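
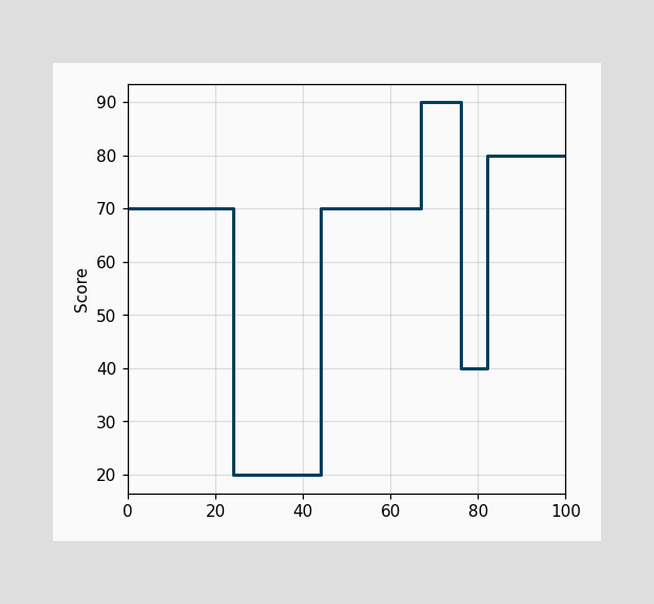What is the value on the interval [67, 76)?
90

On [67, 76) the step sits at 90.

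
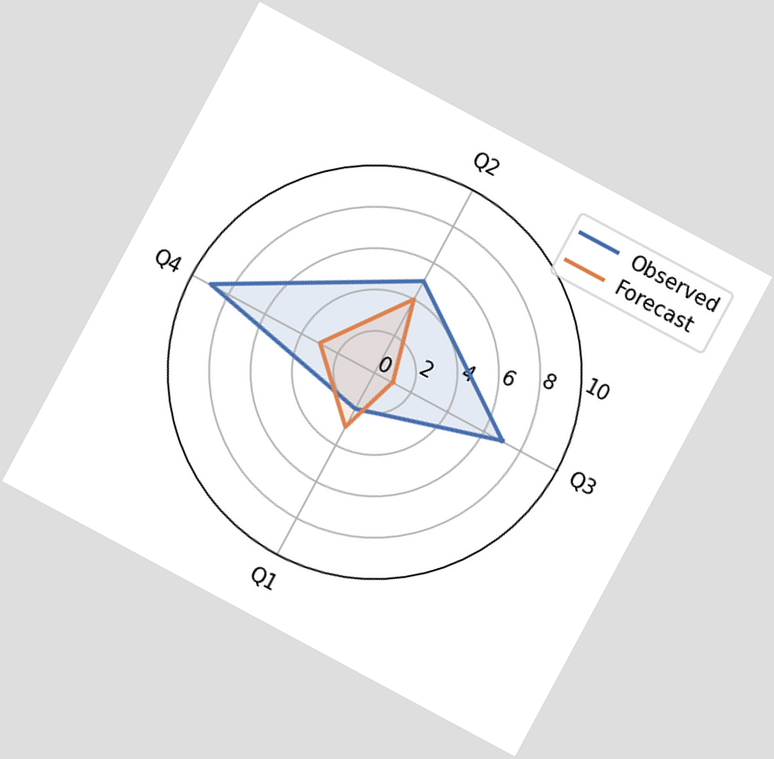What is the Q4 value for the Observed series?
9

The chart is tilted about 28° clockwise. On the Q4 axis, Observed reaches 9.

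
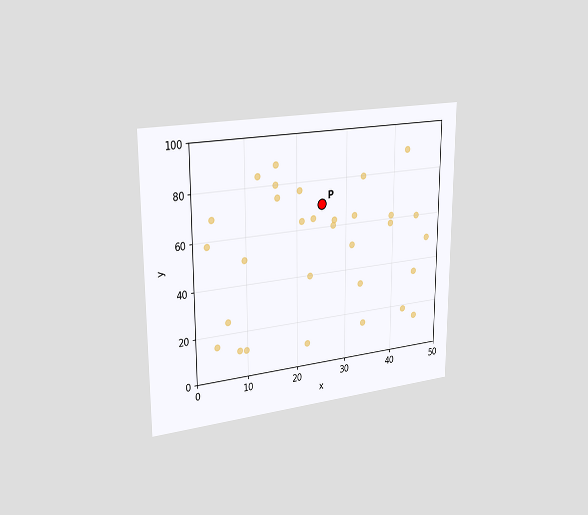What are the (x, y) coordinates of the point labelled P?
The chart is viewed slightly from the left. Following the gridlines from P to each axis, P sits at (25, 70).

(25, 70)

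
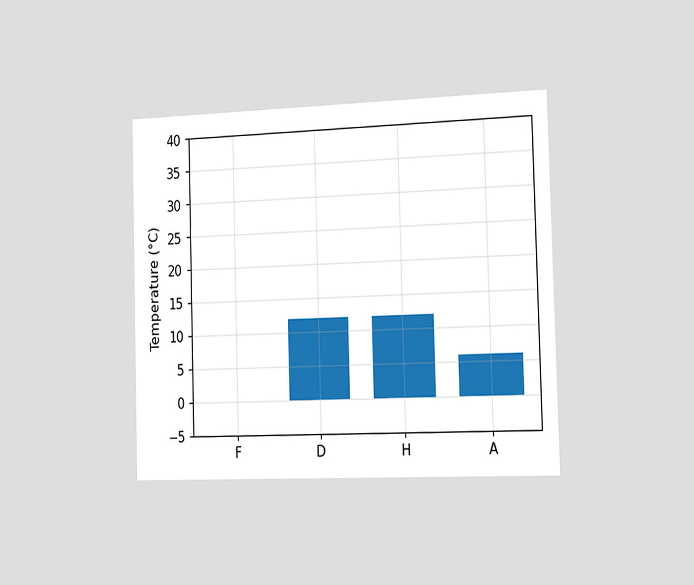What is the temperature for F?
0°C

The chart is viewed slightly from the right. Reading along the chart's y-axis, the F bar reaches 0°C.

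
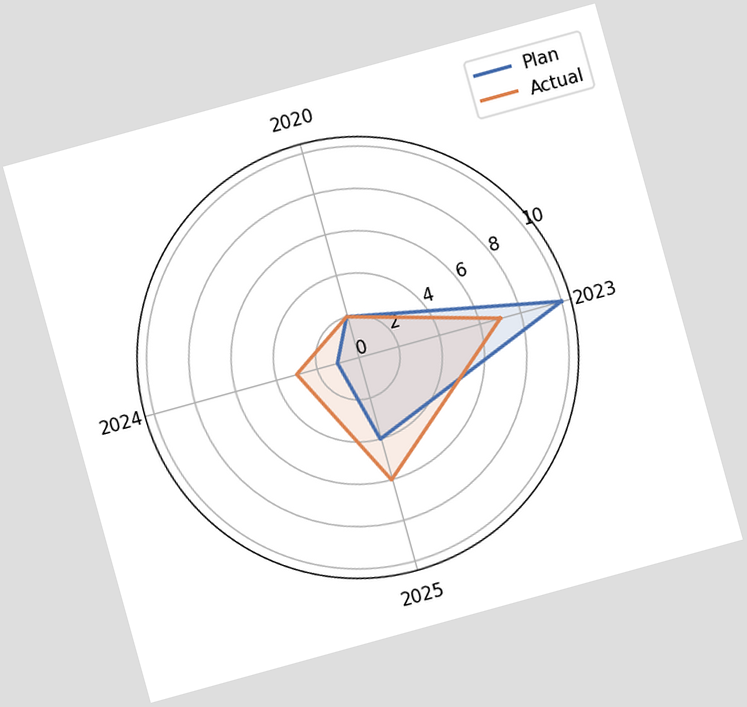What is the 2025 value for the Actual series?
The chart is tilted about 15° counter-clockwise. On the 2025 axis, Actual reaches 6.

6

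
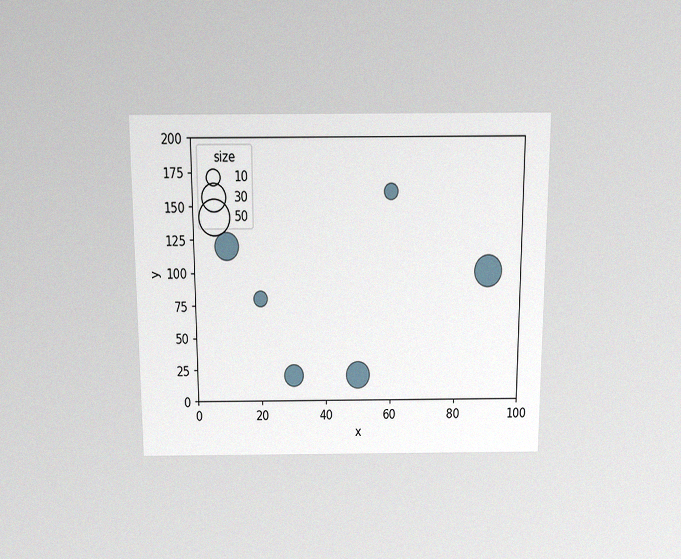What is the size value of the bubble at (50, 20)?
30

The chart is viewed slightly from above, with some photo noise. Matching the bubble at (50, 20) against the size legend gives 30.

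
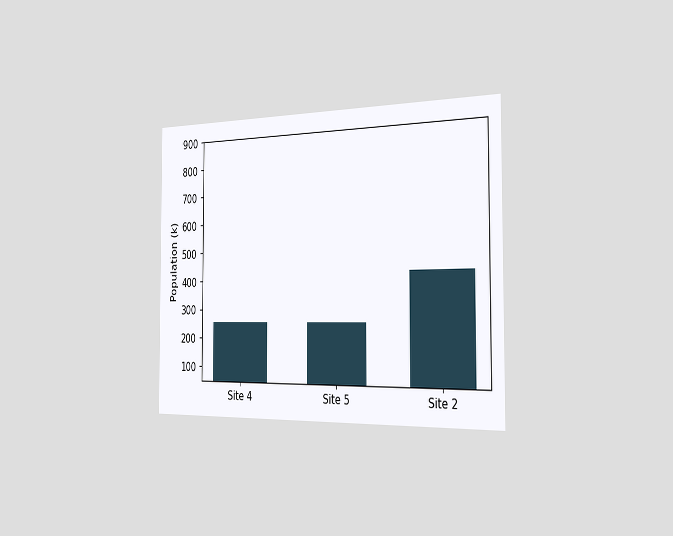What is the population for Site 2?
425k

The chart is viewed slightly from the right. Reading along the chart's y-axis, the Site 2 bar reaches 425k.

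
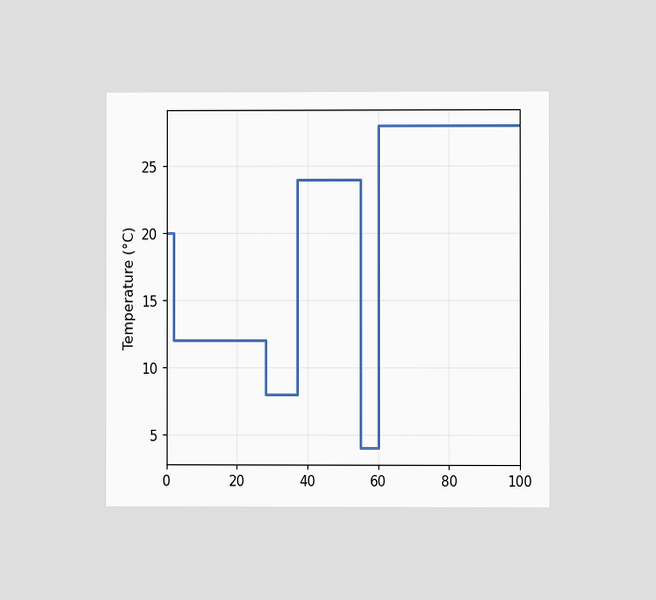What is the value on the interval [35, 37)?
8°C

The chart is viewed at a slight angle. On [35, 37) the step sits at 8°C.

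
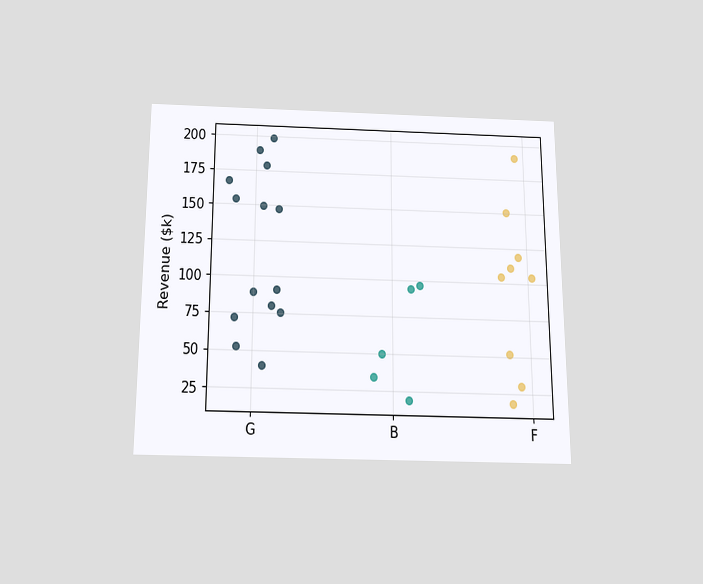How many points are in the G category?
The chart is viewed slightly from below. Counting the markers in the G column gives 14.

14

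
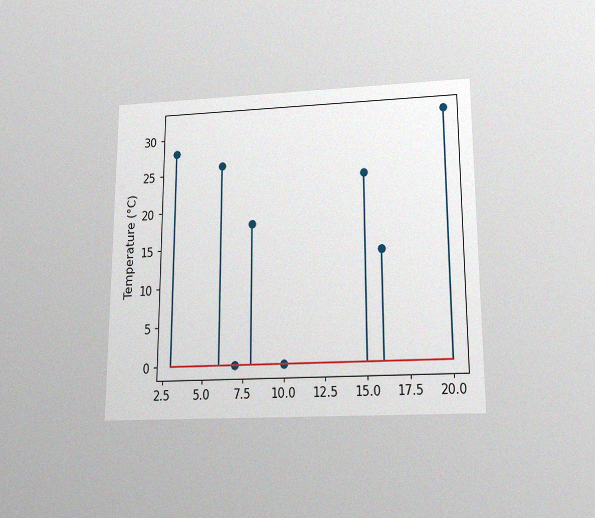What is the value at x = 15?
The chart is viewed slightly from below, with some photo noise. The stem at x=15 reaches 24°C.

24°C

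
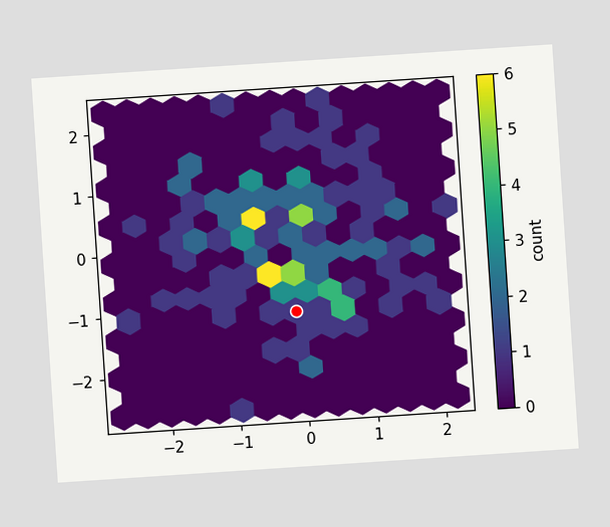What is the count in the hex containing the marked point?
1

The chart is tilted about 4° counter-clockwise. The marked hex reads 1 on the colorbar.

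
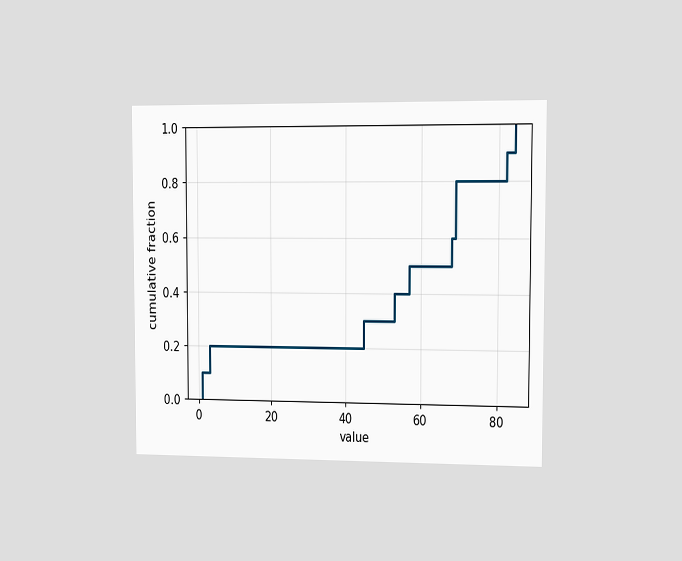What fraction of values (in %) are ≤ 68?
The chart is viewed slightly from the right. At x=68 the ECDF step is at 60%.

60%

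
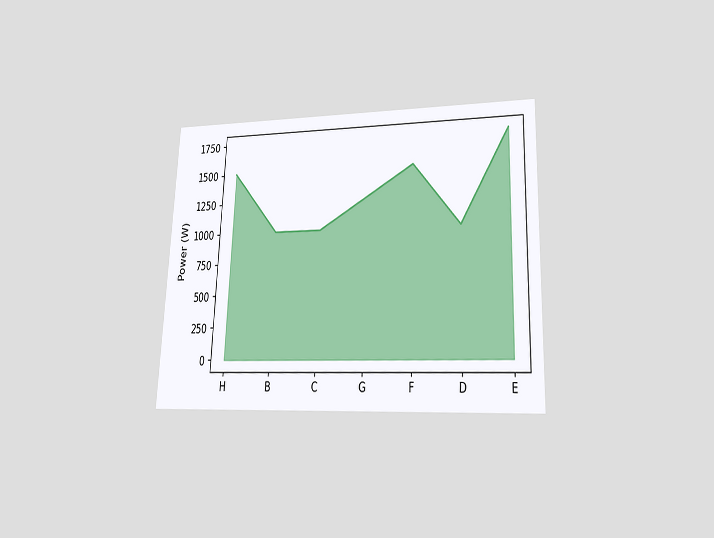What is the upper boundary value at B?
The chart is tilted about 2° clockwise and viewed at a slight angle. At B the upper boundary is at 1000W.

1000W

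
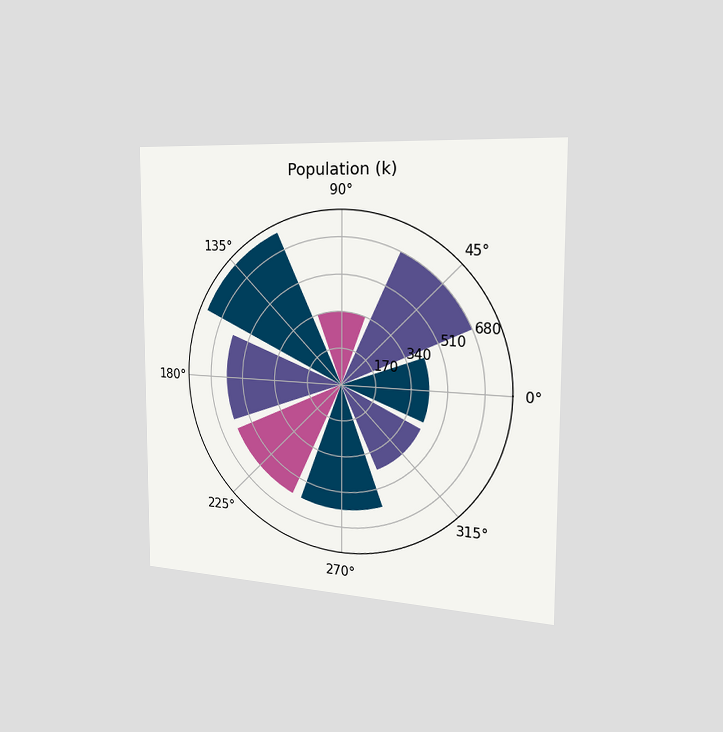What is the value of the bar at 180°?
The chart is viewed slightly from the right. The bar at 180° reaches 595k on the radial axis.

595k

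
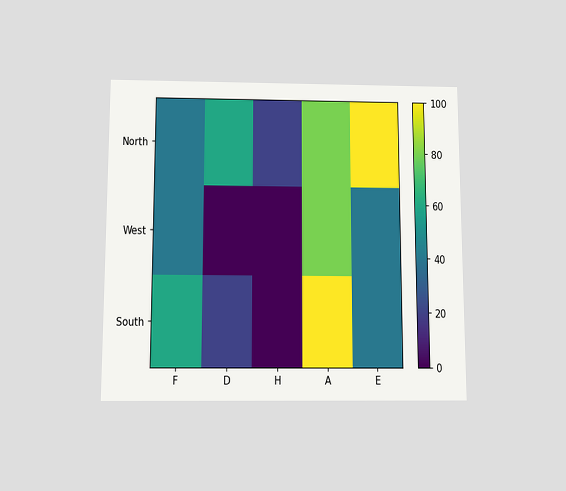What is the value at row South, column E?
40

The chart is viewed slightly from below. Matching cell (South, E) against the colorbar gives 40.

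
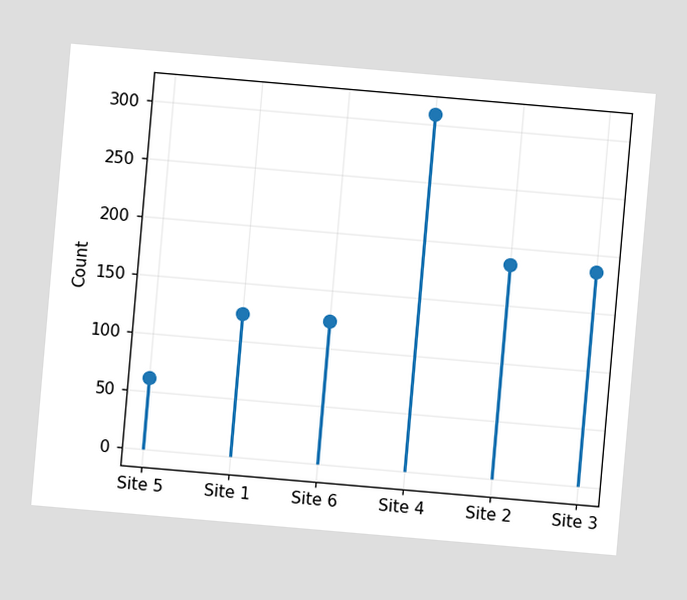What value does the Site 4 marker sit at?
310

The chart is tilted about 5° clockwise. The Site 4 marker sits at 310.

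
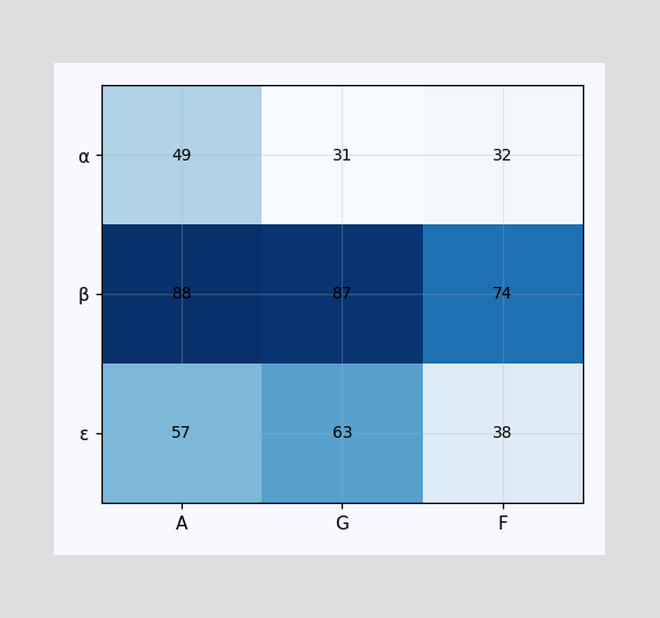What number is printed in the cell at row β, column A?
The (β, A) cell reads 88.

88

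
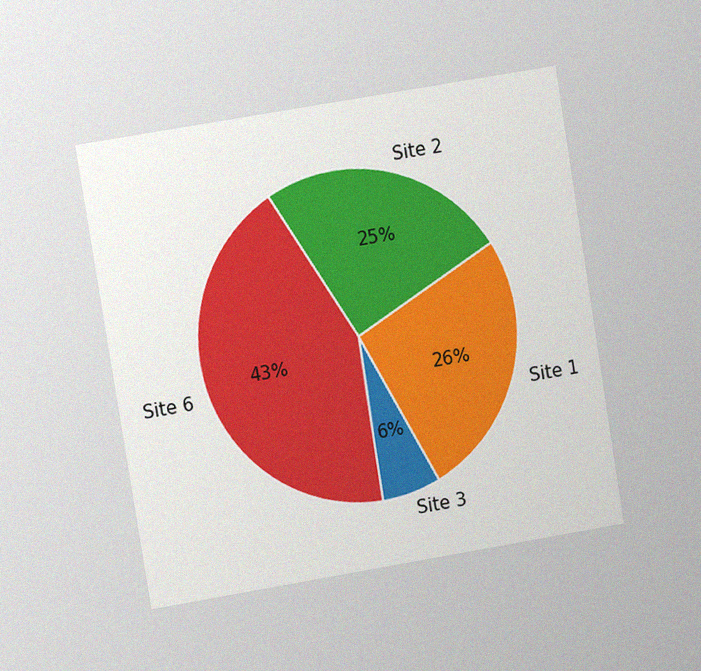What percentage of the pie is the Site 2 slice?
The chart is tilted about 9° counter-clockwise and viewed at a slight angle, with some photo noise. The Site 2 slice takes up 25% of the pie.

25%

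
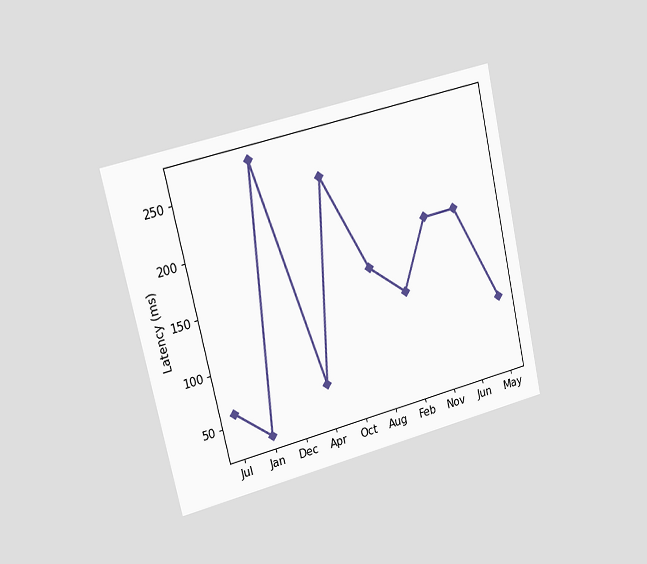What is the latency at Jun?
The chart is tilted about 13° counter-clockwise and viewed slightly from the left. At Jun, the line is at 180ms.

180ms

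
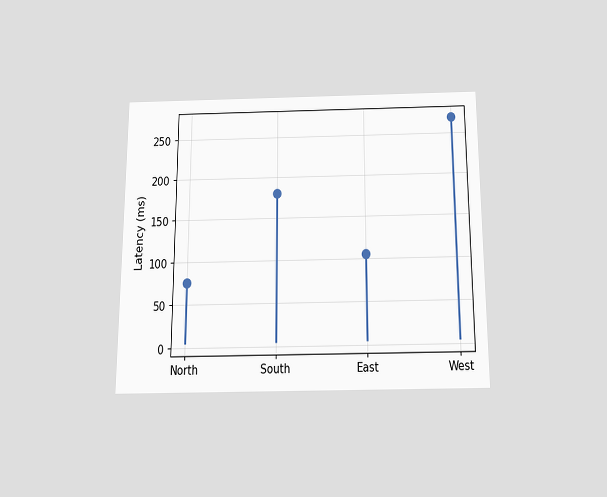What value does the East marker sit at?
The chart is viewed slightly from below. The East marker sits at 105ms.

105ms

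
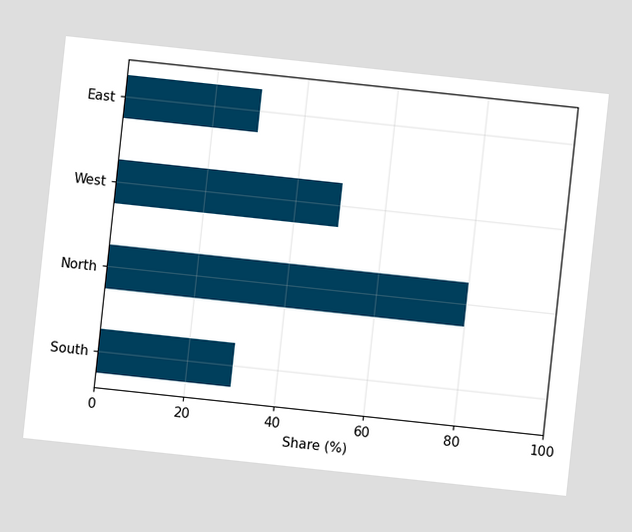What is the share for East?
30%

The chart is tilted about 6° clockwise. Reading along the chart's x-axis, the East bar reaches 30%.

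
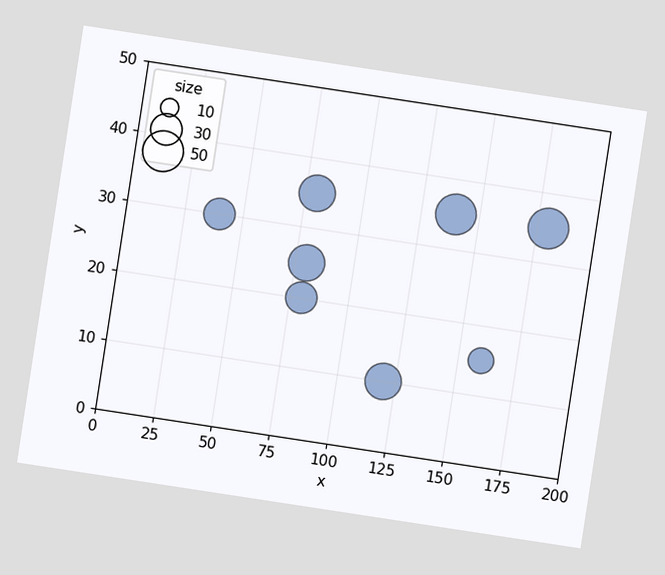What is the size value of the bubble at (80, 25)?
The chart is tilted about 9° clockwise. Matching the bubble at (80, 25) against the size legend gives 40.

40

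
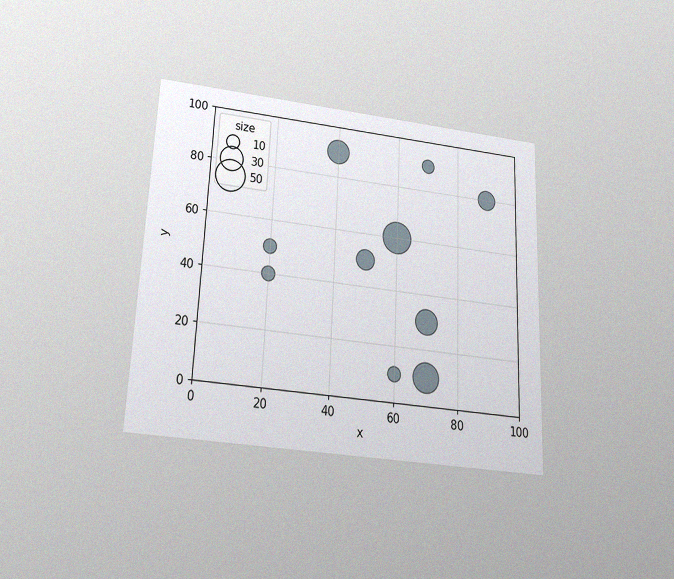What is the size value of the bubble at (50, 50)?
20

The chart is tilted about 2° clockwise and viewed slightly from below, with some photo noise. Matching the bubble at (50, 50) against the size legend gives 20.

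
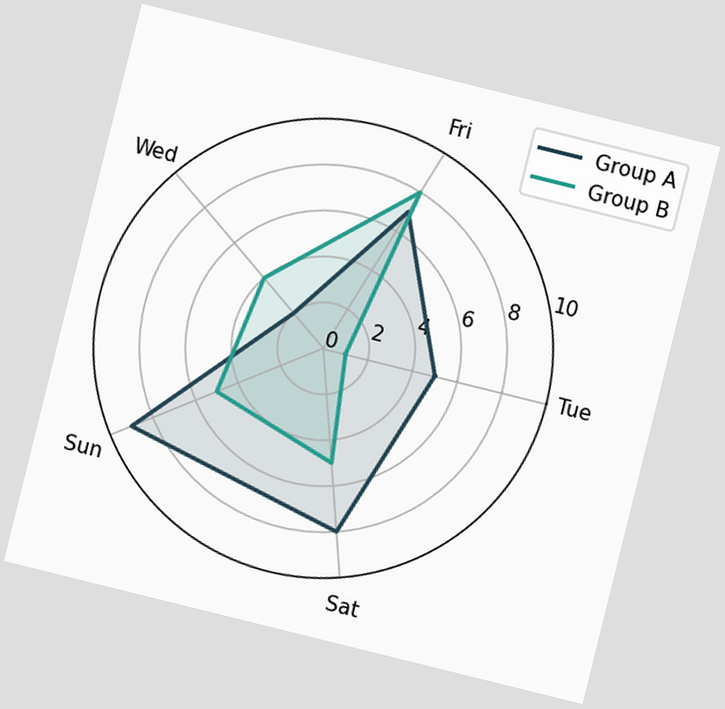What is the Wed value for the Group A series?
The chart is tilted about 14° clockwise. On the Wed axis, Group A reaches 2.

2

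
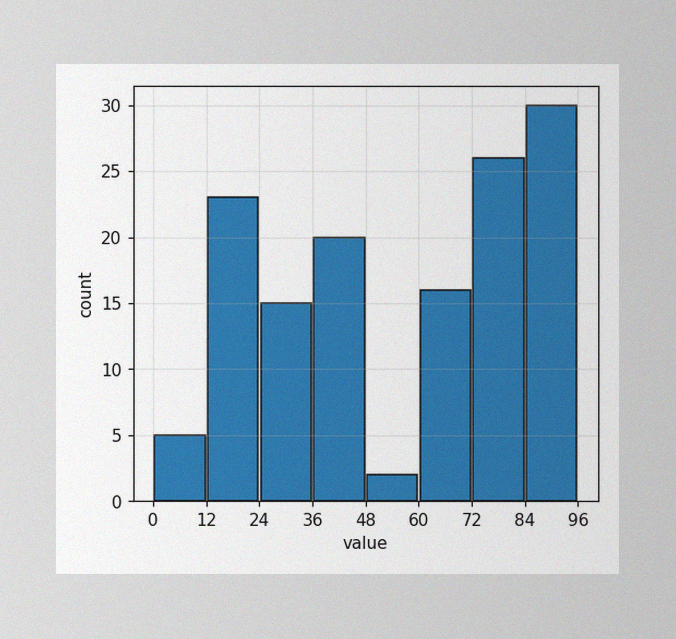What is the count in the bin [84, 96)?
The image has some photo noise and uneven lighting. The [84, 96) bin has height 30.

30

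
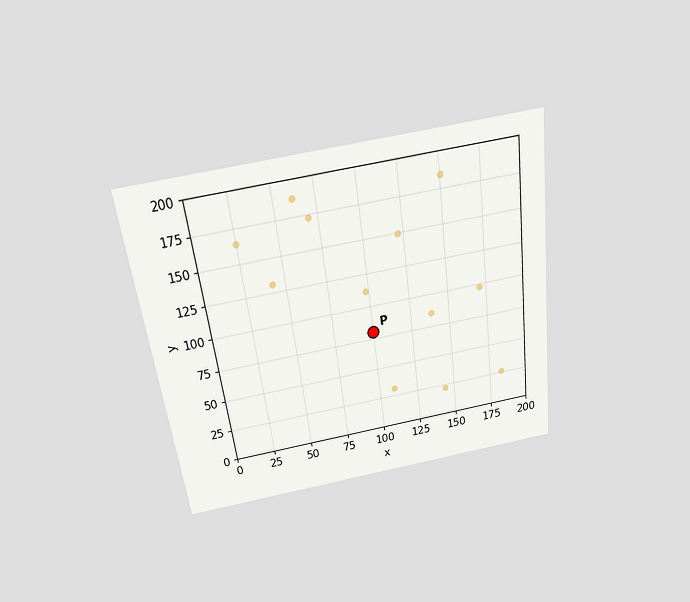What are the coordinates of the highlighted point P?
The chart is tilted about 8° counter-clockwise and viewed slightly from above. Following the gridlines from P to each axis, P sits at (100, 80).

(100, 80)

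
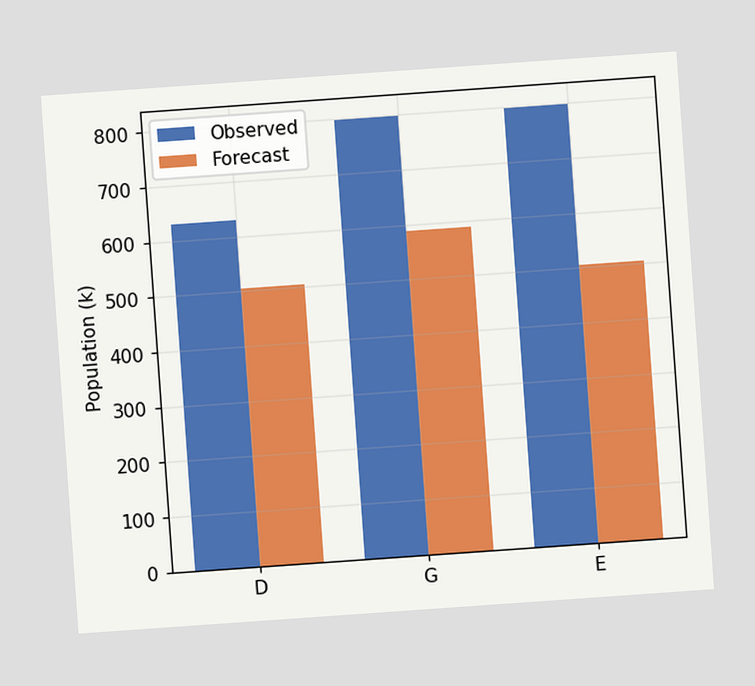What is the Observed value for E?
798k

The chart is tilted about 4° counter-clockwise. The Observed bar at E reaches 798k on the y-axis.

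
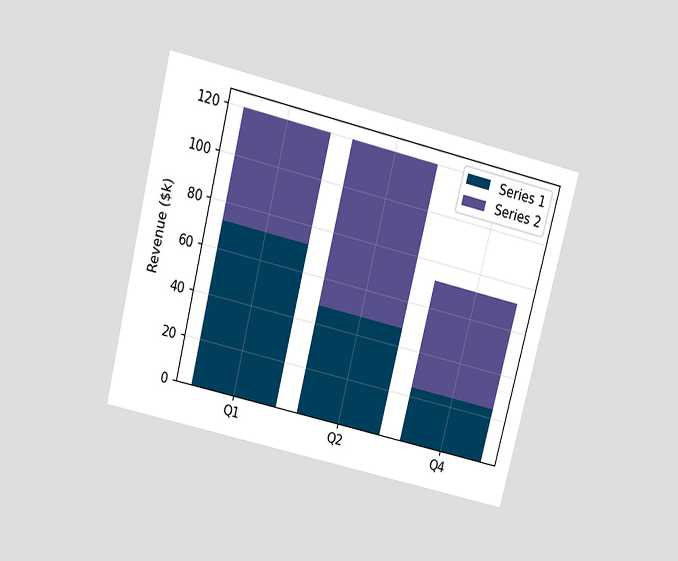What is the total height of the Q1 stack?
The chart is tilted about 14° clockwise and viewed slightly from above. The Q1 stack's top reaches $120k on the y-axis.

$120k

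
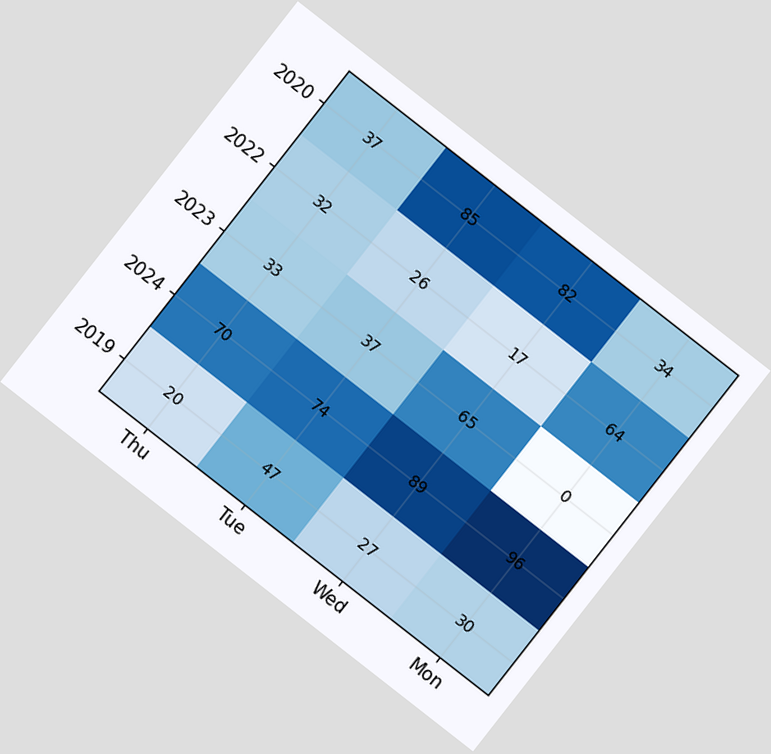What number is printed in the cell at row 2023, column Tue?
The chart is tilted about 38° clockwise. The (2023, Tue) cell reads 37.

37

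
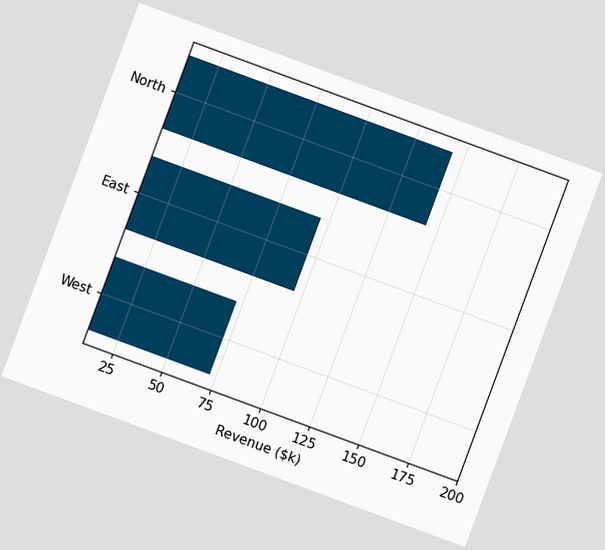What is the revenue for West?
$72k

The chart is tilted about 20° clockwise. Reading along the chart's x-axis, the West bar reaches $72k.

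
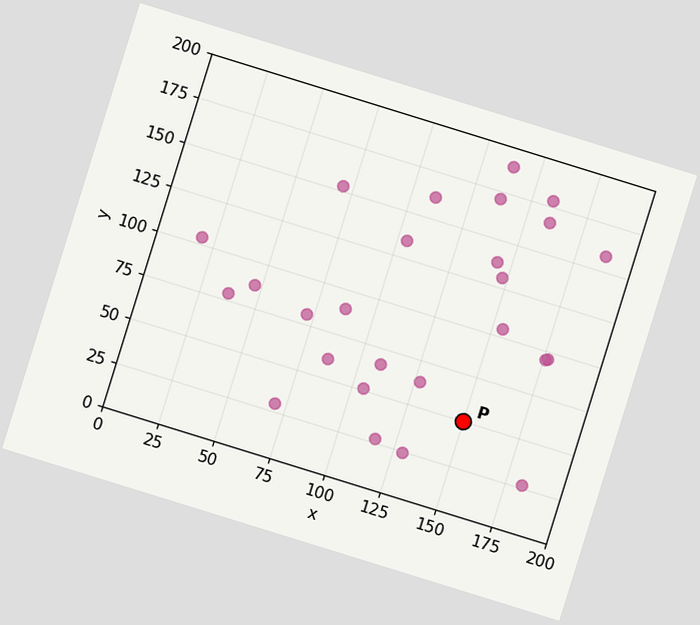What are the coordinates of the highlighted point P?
(150, 50)

The chart is tilted about 17° clockwise. Following the gridlines from P to each axis, P sits at (150, 50).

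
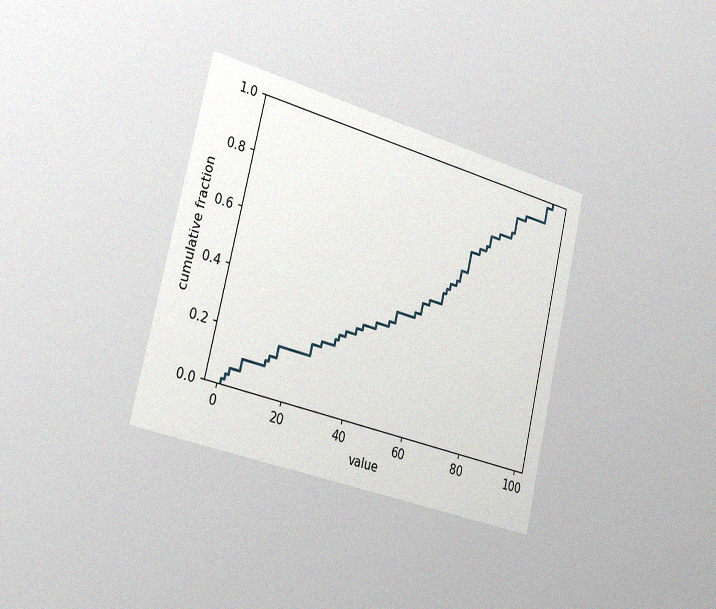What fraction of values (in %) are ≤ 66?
The chart is tilted about 13° clockwise and viewed slightly from the left, with some photo noise. At x=66 the ECDF step is at 56%.

56%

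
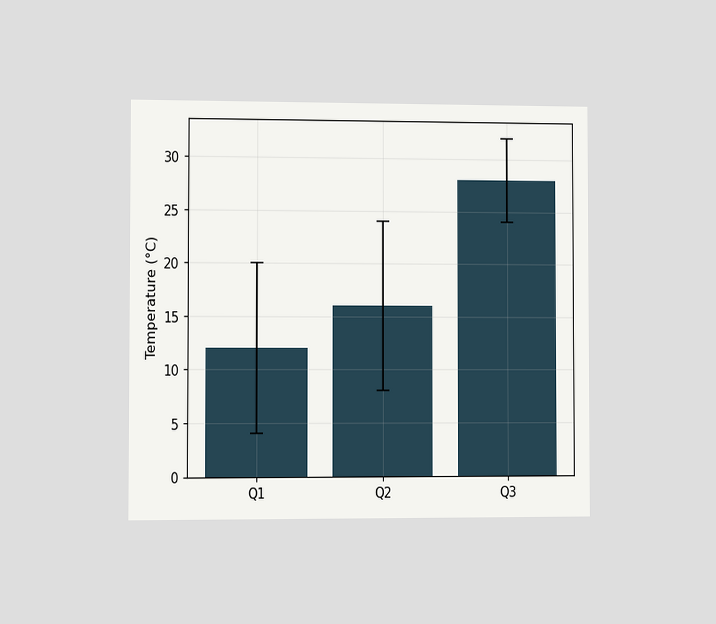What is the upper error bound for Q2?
24°C

The chart is viewed slightly from the left. The Q2 bar's upper whisker reaches 24°C.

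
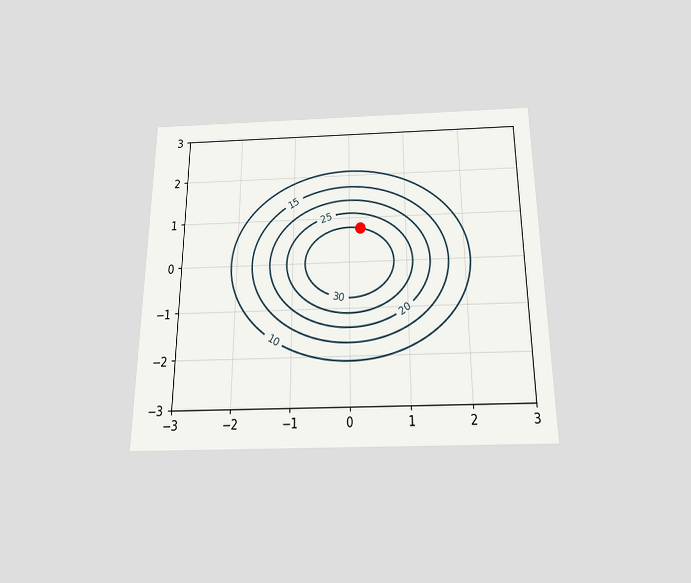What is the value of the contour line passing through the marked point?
The chart is viewed slightly from below. The marked point sits on the contour labelled 30.

30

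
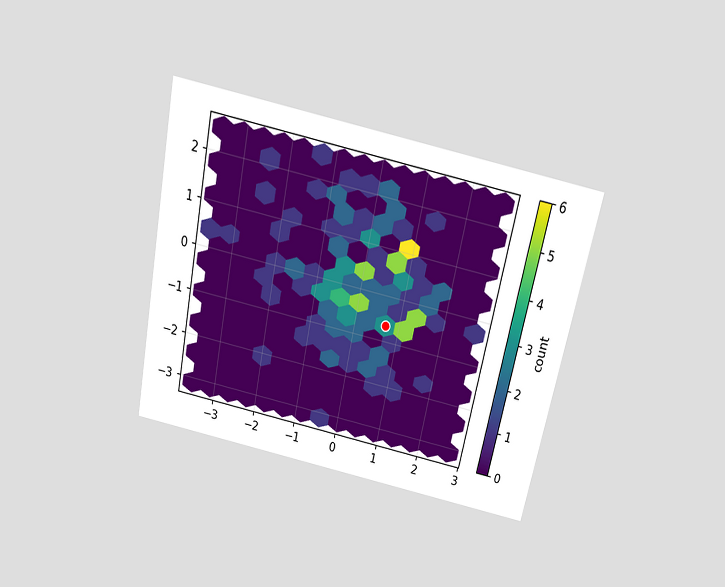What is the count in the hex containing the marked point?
The chart is tilted about 12° clockwise and viewed slightly from above. The marked hex reads 3 on the colorbar.

3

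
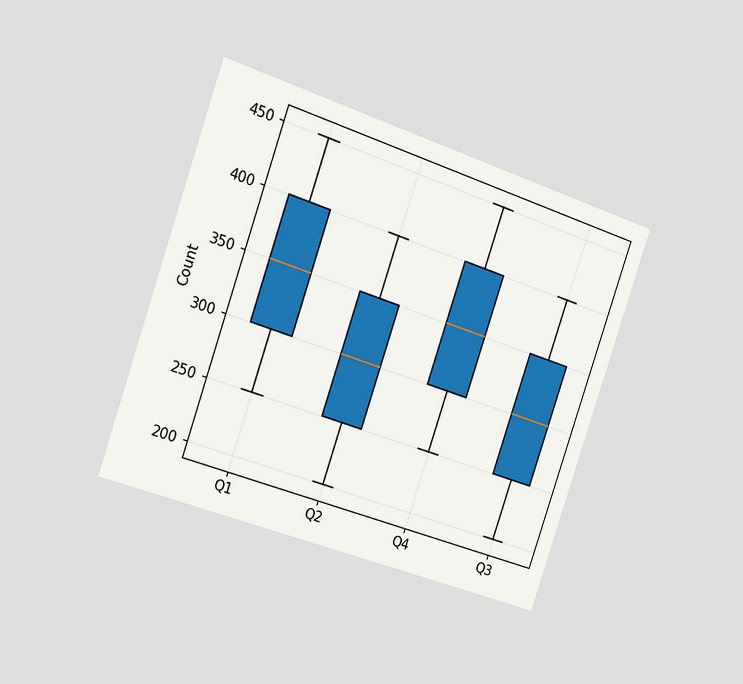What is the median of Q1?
The chart is tilted about 19° clockwise and viewed slightly from the left. The median line in the Q1 box sits at 350.

350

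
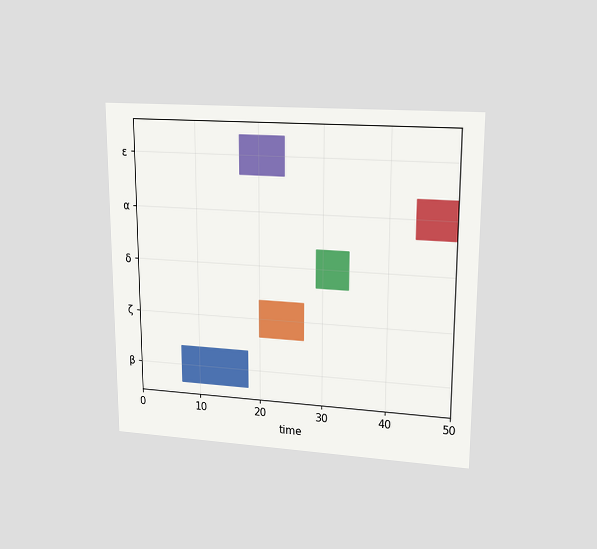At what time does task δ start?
29

The chart is viewed at a slight angle. The δ bar begins at t=29.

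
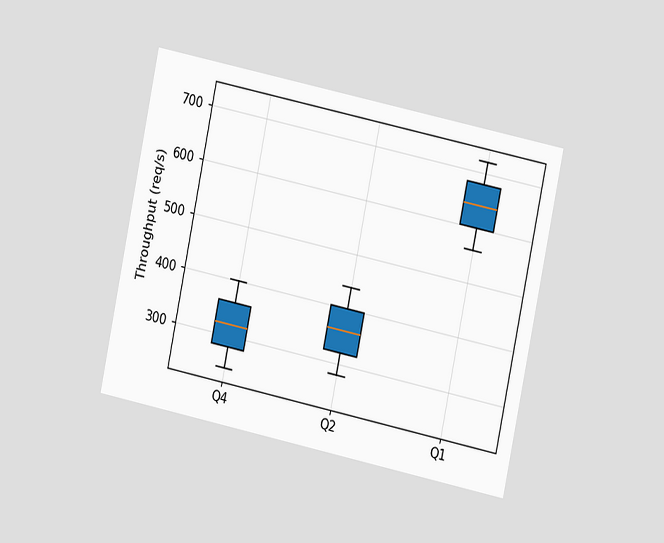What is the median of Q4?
The chart is tilted about 12° clockwise and viewed at a slight angle. The median line in the Q4 box sits at 320req/s.

320req/s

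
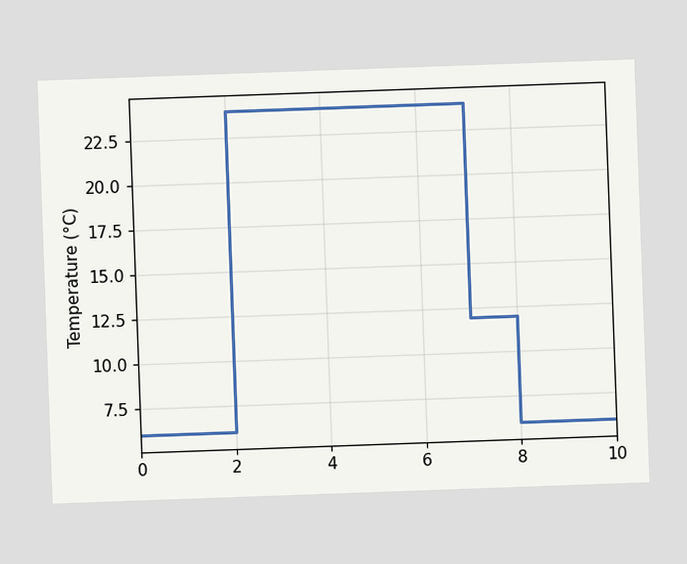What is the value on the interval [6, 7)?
24°C

The chart is tilted about 2° counter-clockwise. On [6, 7) the step sits at 24°C.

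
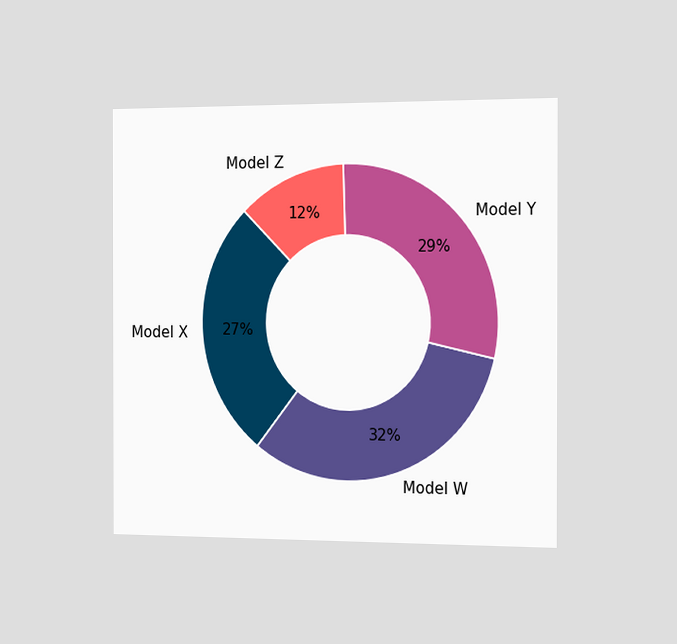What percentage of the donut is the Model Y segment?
29%

The chart is viewed slightly from the right. The Model Y segment takes up 29% of the ring.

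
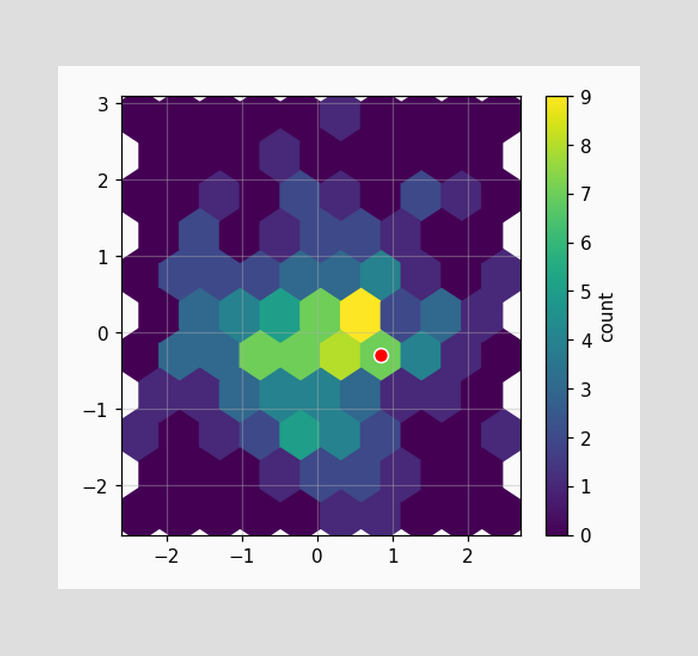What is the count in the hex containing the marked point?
7

The marked hex reads 7 on the colorbar.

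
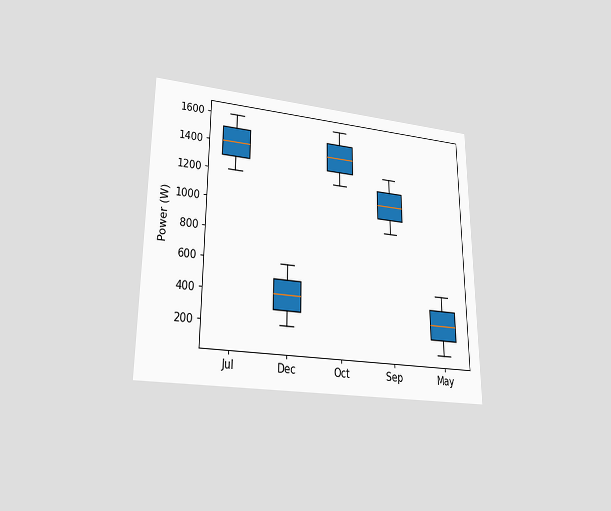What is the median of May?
The chart is viewed at a slight angle. The median line in the May box sits at 300W.

300W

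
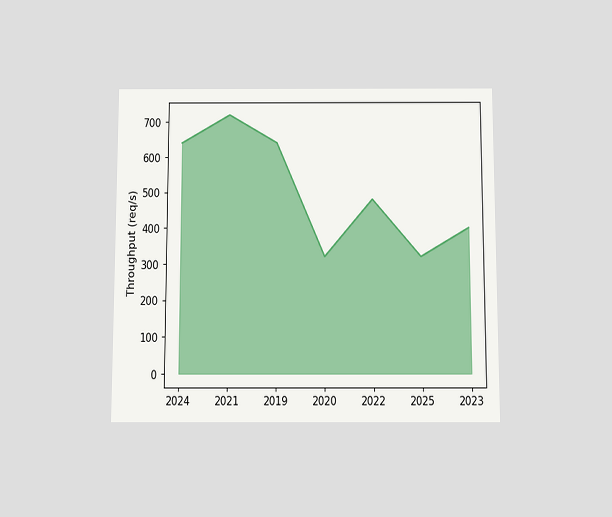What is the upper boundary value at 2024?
640req/s

The chart is viewed slightly from below. At 2024 the upper boundary is at 640req/s.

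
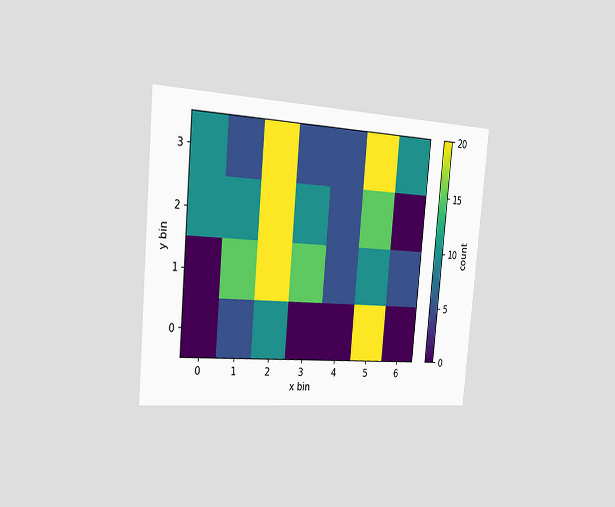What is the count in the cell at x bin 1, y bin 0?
5

The chart is tilted about 5° clockwise and viewed slightly from the left. Matching the cell (1, 0) against the colorbar gives 5.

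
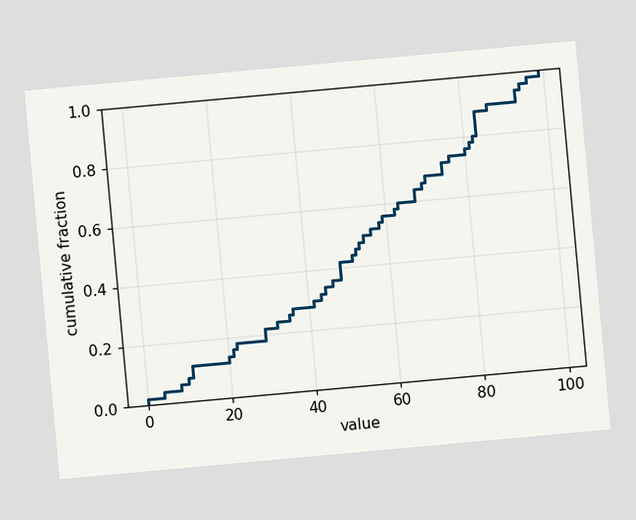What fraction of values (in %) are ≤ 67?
The chart is tilted about 5° counter-clockwise. At x=67 the ECDF step is at 64%.

64%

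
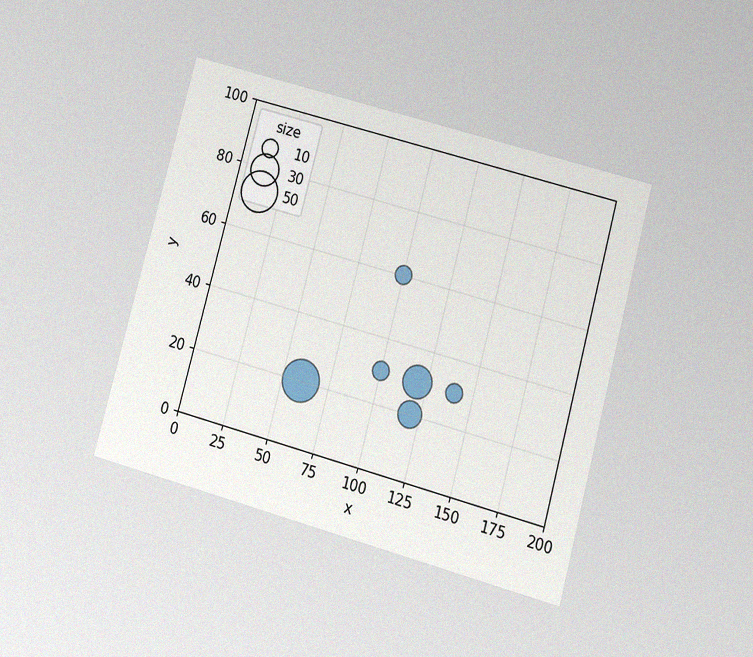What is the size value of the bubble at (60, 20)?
50

The chart is tilted about 15° clockwise and viewed at a slight angle, with some photo noise. Matching the bubble at (60, 20) against the size legend gives 50.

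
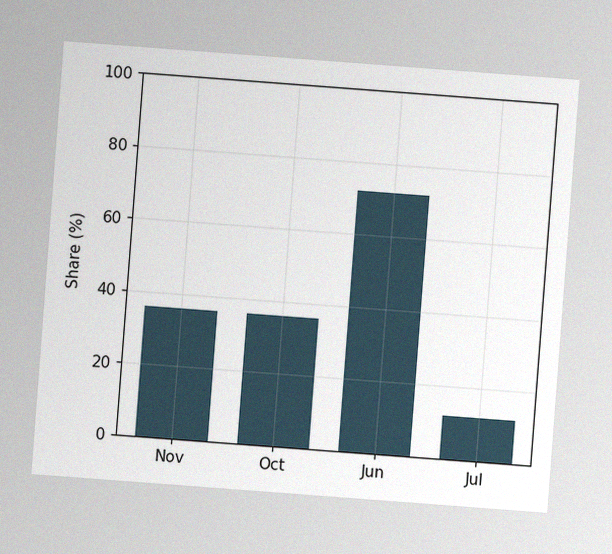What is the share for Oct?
The chart is tilted about 4° clockwise, with some photo noise. Reading along the chart's y-axis, the Oct bar reaches 36%.

36%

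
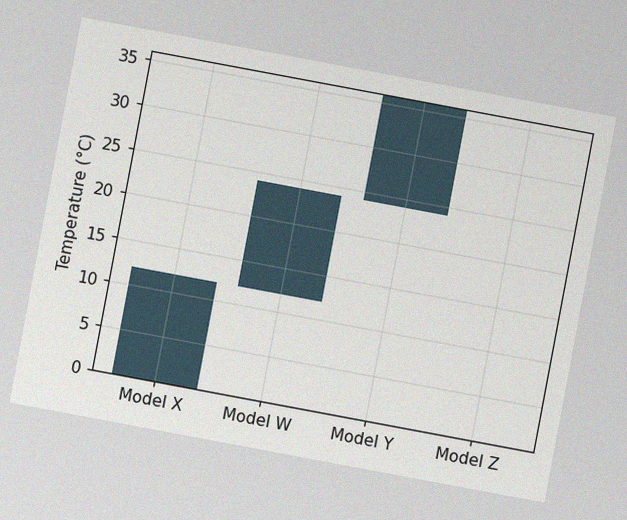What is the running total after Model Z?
36°C

The chart is tilted about 11° clockwise, with some photo noise. After Model Z the running total reaches 36°C.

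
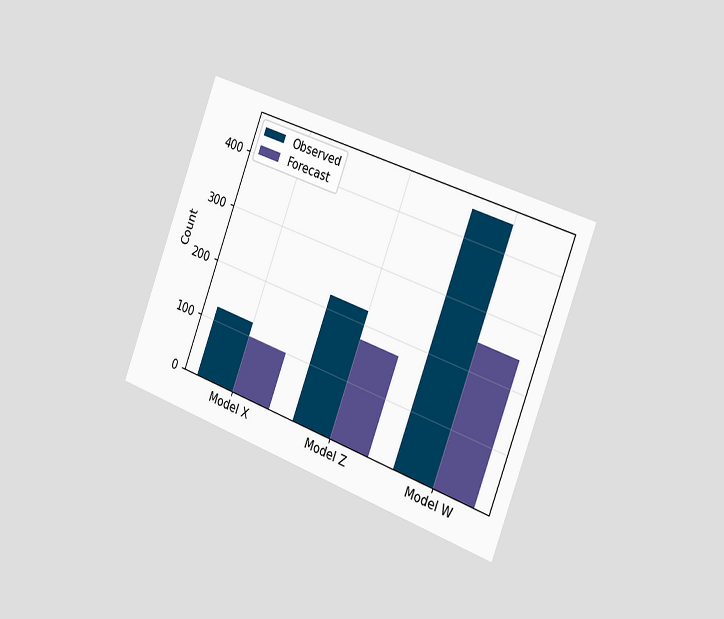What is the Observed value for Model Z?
The chart is tilted about 21° clockwise and viewed slightly from the right. The Observed bar at Model Z reaches 225 on the y-axis.

225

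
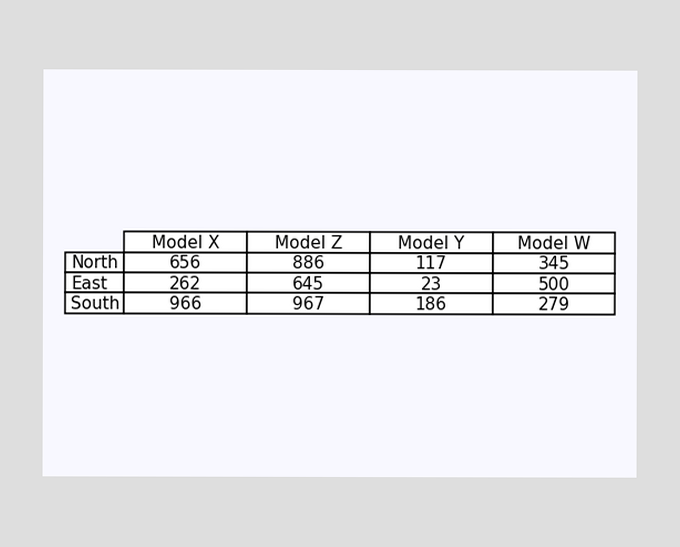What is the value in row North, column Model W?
The (North, Model W) cell reads 345.

345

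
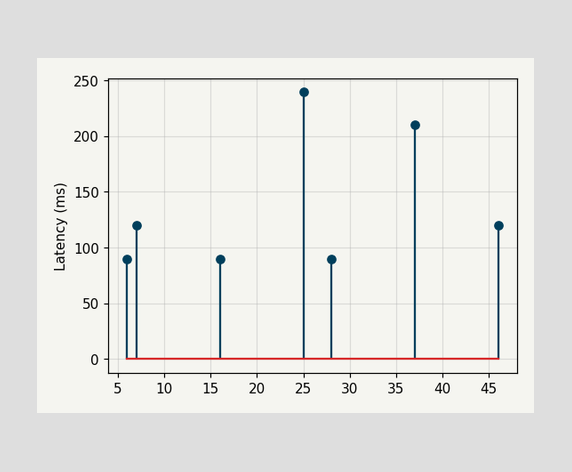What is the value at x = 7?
The stem at x=7 reaches 120ms.

120ms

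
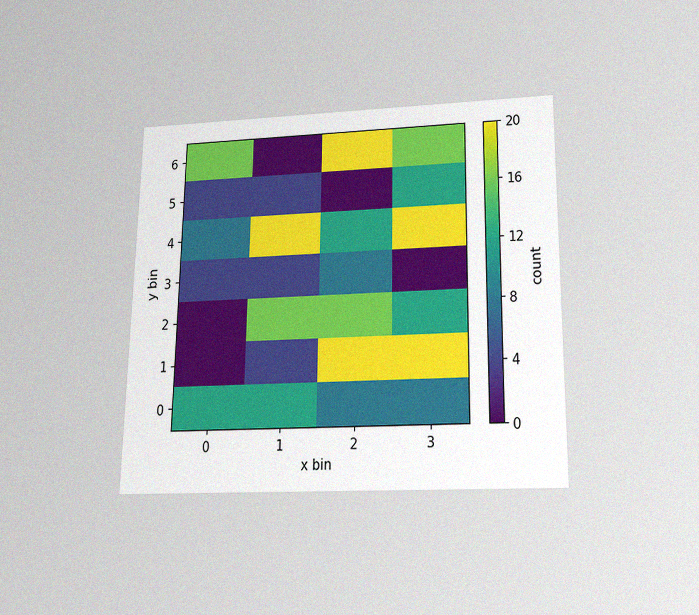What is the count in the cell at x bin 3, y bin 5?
The chart is viewed slightly from below, with some photo noise. Matching the cell (3, 5) against the colorbar gives 12.

12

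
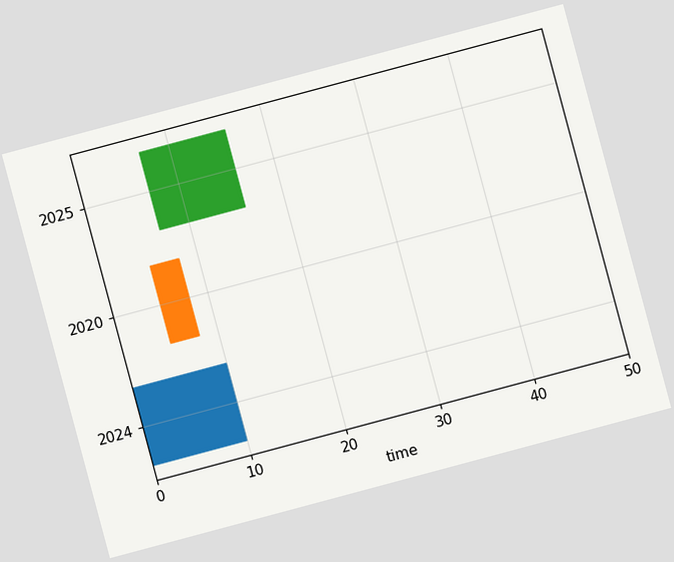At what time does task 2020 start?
The chart is tilted about 15° counter-clockwise. The 2020 bar begins at t=5.

5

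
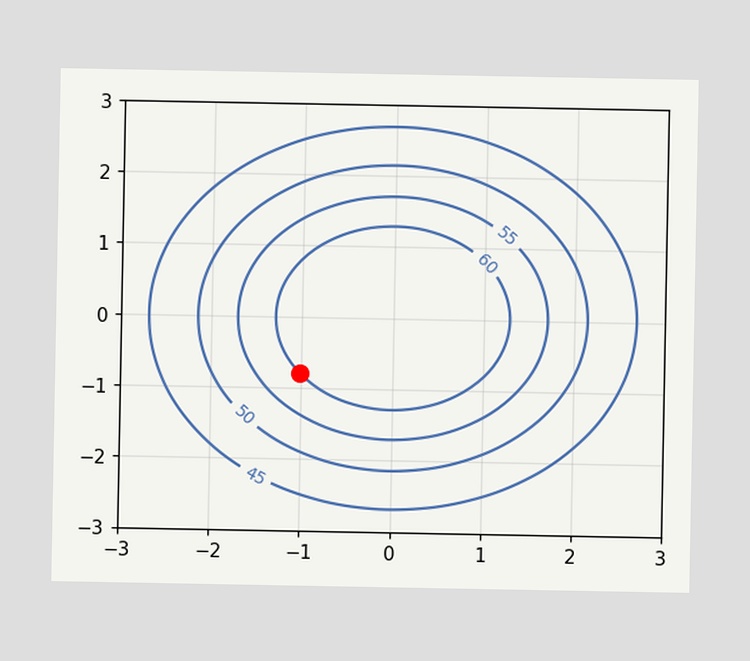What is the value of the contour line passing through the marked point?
The marked point sits on the contour labelled 60.

60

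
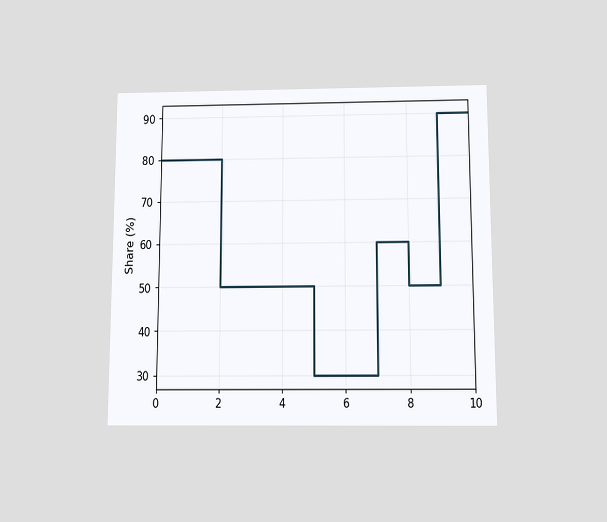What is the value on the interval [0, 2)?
80%

The chart is viewed slightly from below. On [0, 2) the step sits at 80%.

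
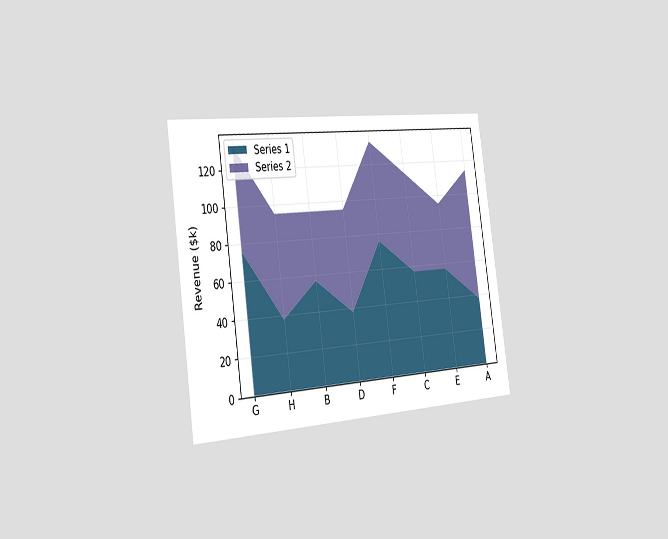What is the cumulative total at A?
$114k

The chart is tilted about 8° counter-clockwise and viewed slightly from the left. The stacked total at A reaches $114k.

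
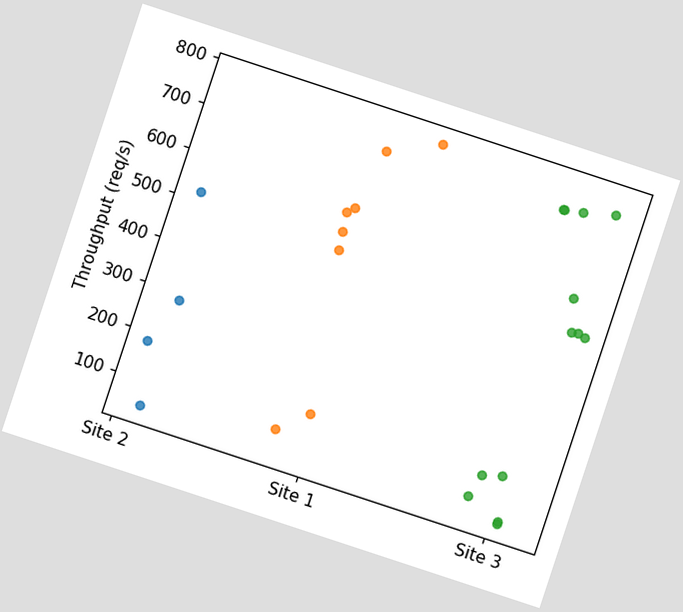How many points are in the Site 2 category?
The chart is tilted about 18° clockwise. Counting the markers in the Site 2 column gives 4.

4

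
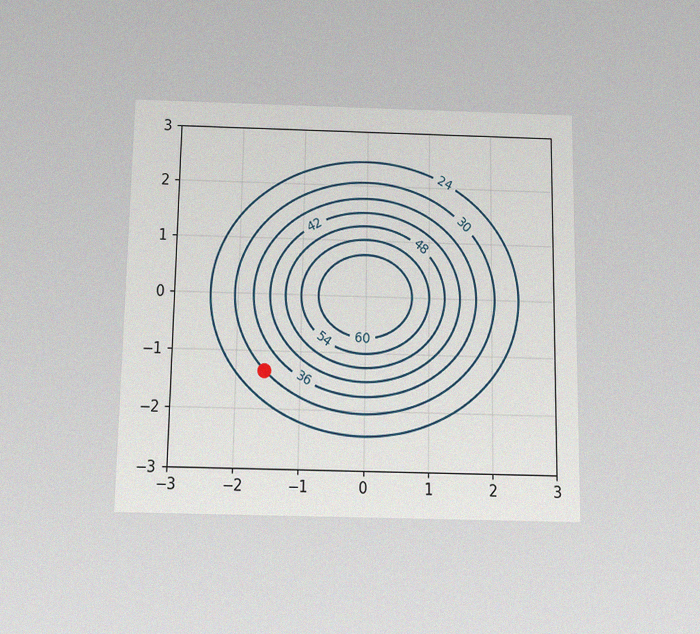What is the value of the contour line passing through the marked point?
The chart is viewed slightly from below, with some photo noise. The marked point sits on the contour labelled 30.

30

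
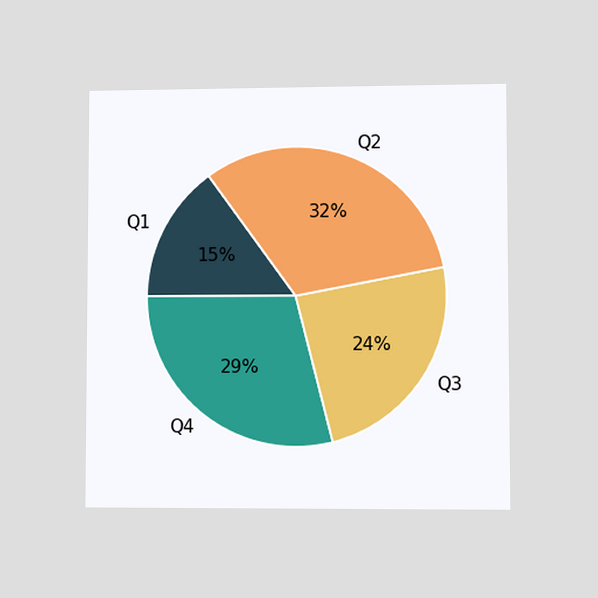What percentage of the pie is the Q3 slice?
24%

The chart is viewed at a slight angle. The Q3 slice takes up 24% of the pie.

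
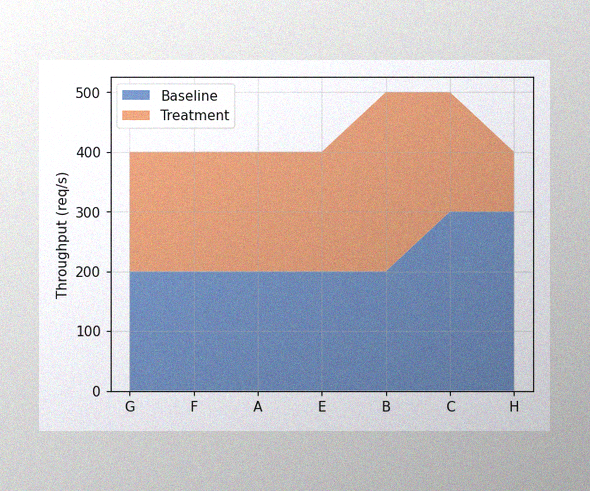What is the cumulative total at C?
The image has some photo noise and uneven lighting. The stacked total at C reaches 500req/s.

500req/s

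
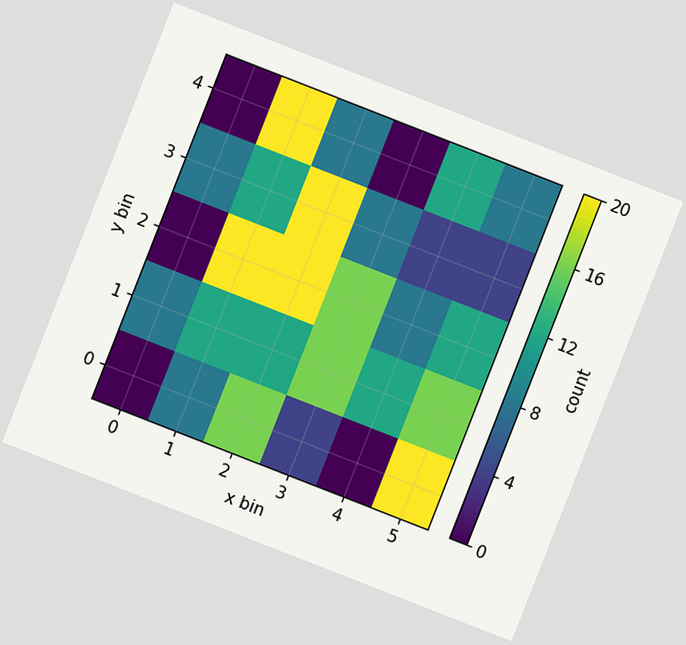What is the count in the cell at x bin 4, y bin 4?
12

The chart is tilted about 21° clockwise. Matching the cell (4, 4) against the colorbar gives 12.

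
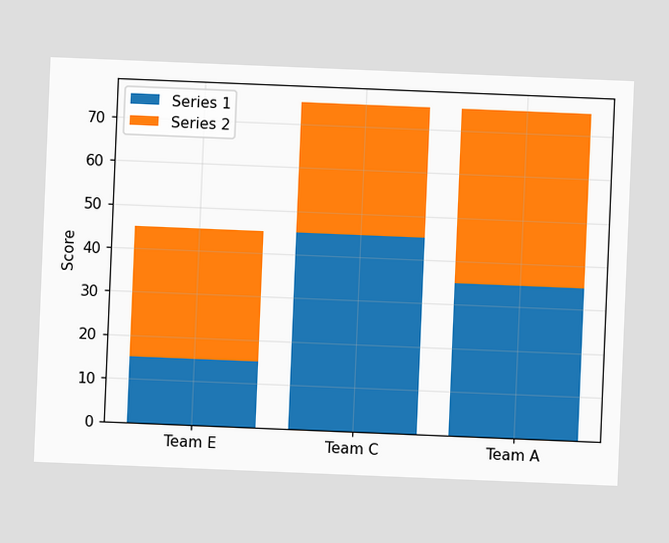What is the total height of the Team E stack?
45

The chart is tilted about 2° clockwise. The Team E stack's top reaches 45 on the y-axis.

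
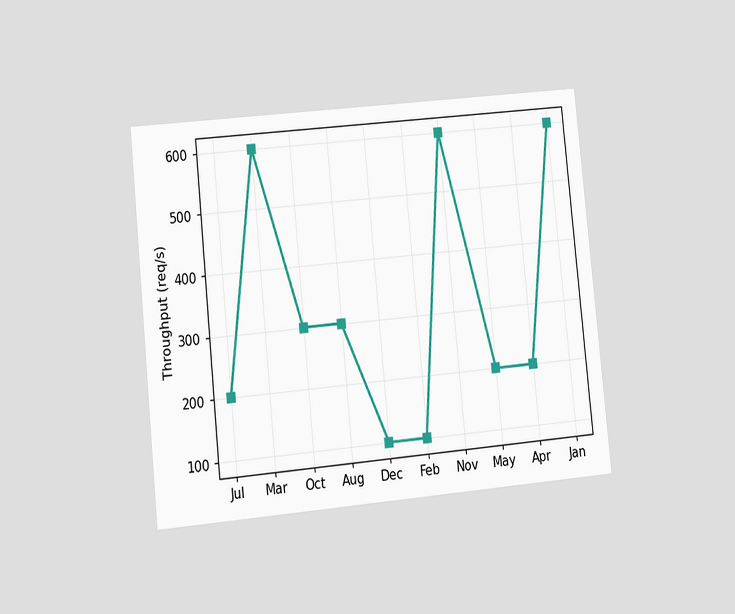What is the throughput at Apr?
The chart is tilted about 6° counter-clockwise and viewed at a slight angle. At Apr, the line is at 200req/s.

200req/s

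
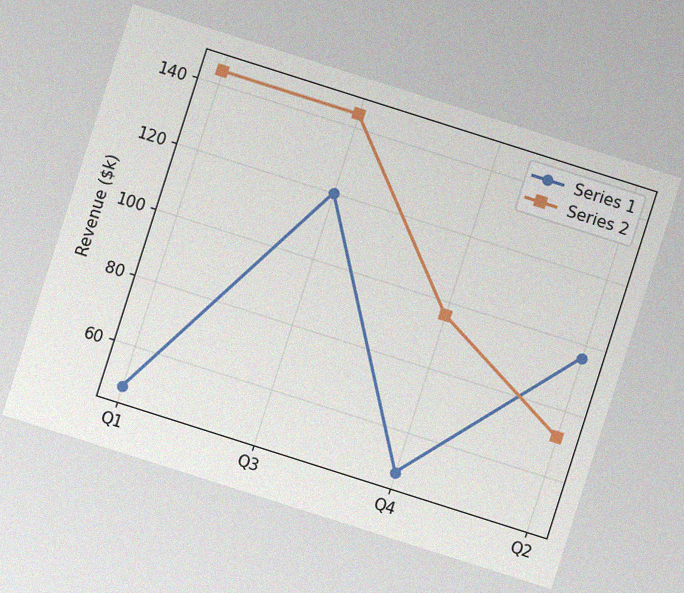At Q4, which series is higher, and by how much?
The chart is tilted about 18° clockwise, with some photo noise. At Q4, Series 2 sits above the other line by $48k.

Series 2, by $48k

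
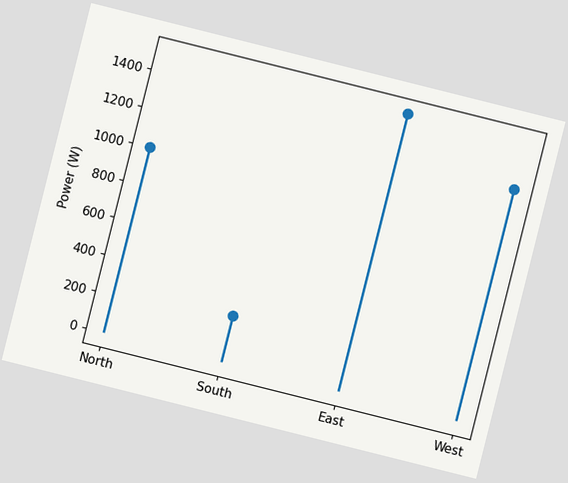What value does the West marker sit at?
1250W

The chart is tilted about 14° clockwise. The West marker sits at 1250W.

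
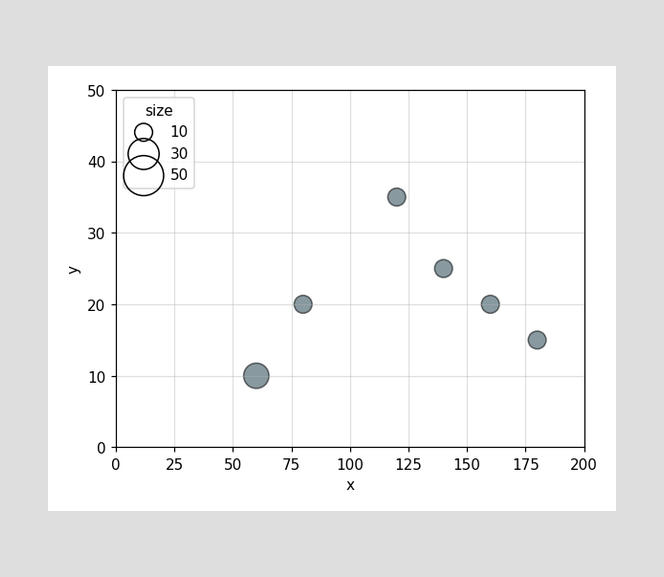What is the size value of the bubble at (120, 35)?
10

Matching the bubble at (120, 35) against the size legend gives 10.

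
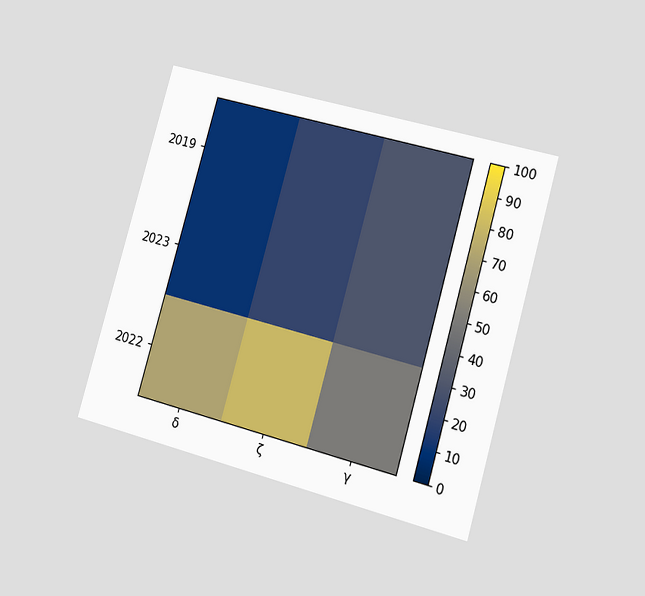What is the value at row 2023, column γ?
The chart is tilted about 16° clockwise and viewed slightly from the right. Matching cell (2023, γ) against the colorbar gives 30.

30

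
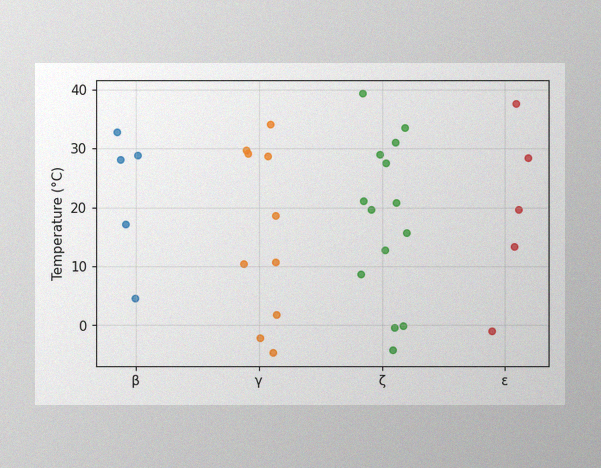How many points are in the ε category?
5

The image has some photo noise and uneven lighting. Counting the markers in the ε column gives 5.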